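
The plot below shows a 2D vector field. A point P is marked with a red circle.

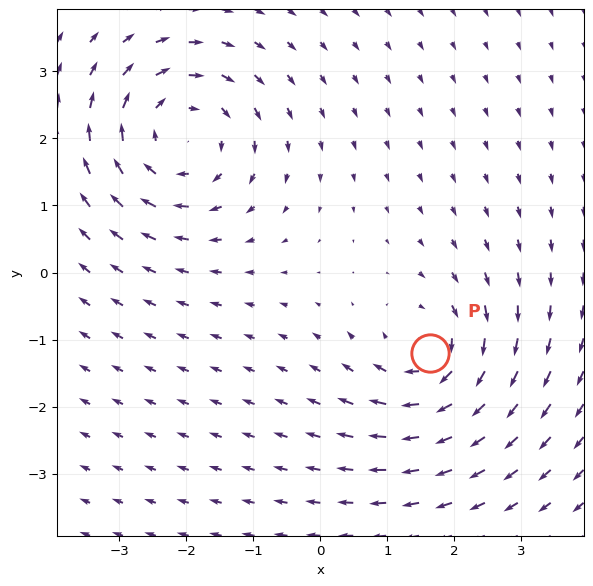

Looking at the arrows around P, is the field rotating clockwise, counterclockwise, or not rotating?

clockwise

Near P at (1.6, -1.2) the arrows circulate clockwise. The curl (z-component) there is about -5; negative curl means clockwise rotation.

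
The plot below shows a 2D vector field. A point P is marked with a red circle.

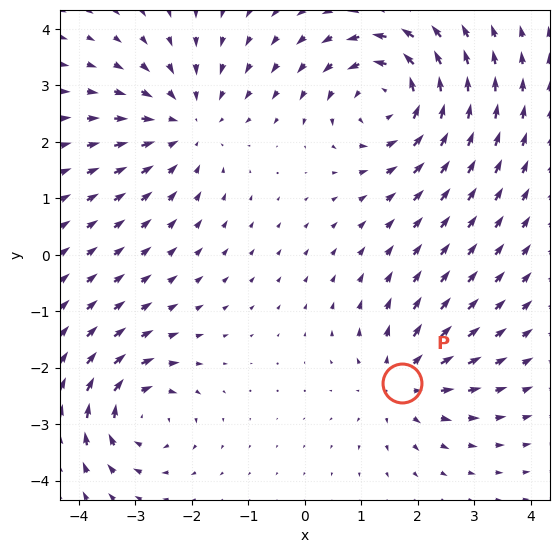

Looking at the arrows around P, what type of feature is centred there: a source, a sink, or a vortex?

At P (1.7, -2.3) the arrows spread outward. Divergence about +4, curl ≈0 — positive divergence with near-zero curl is a source.

source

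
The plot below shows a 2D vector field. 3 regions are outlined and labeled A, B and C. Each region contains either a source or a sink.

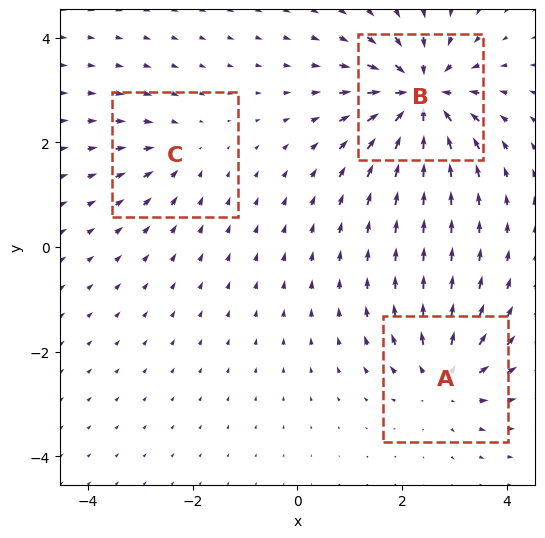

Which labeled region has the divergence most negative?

Divergence at each region's feature centre — A: about +4, B: about -6, C: about -2. Region B is most negative.

B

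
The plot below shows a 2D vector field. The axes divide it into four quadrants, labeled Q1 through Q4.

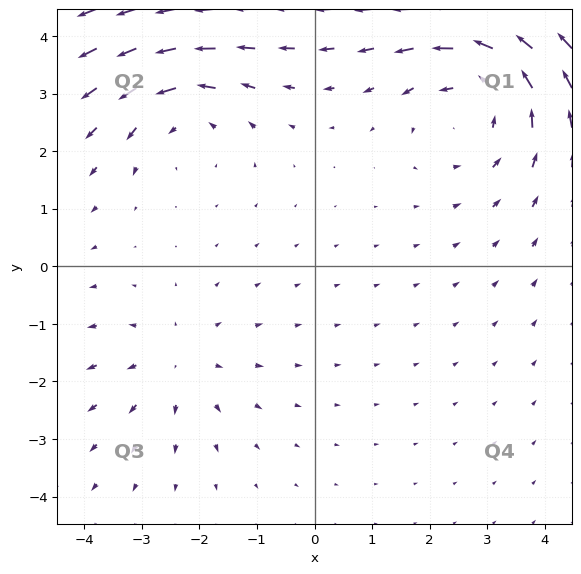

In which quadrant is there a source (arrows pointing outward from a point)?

Q3

The source sits at approximately (-2.4, -1.7), which lies in quadrant Q3. The divergence there is about +2, positive as expected for a source.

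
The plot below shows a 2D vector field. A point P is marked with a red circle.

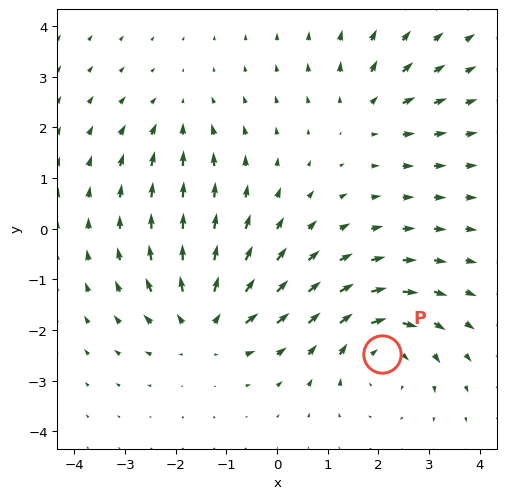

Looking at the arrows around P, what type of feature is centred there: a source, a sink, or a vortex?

At P (2.1, -2.5) the arrows circulate clockwise. Divergence ≈0, curl about -5 — near-zero divergence with nonzero curl is a vortex.

vortex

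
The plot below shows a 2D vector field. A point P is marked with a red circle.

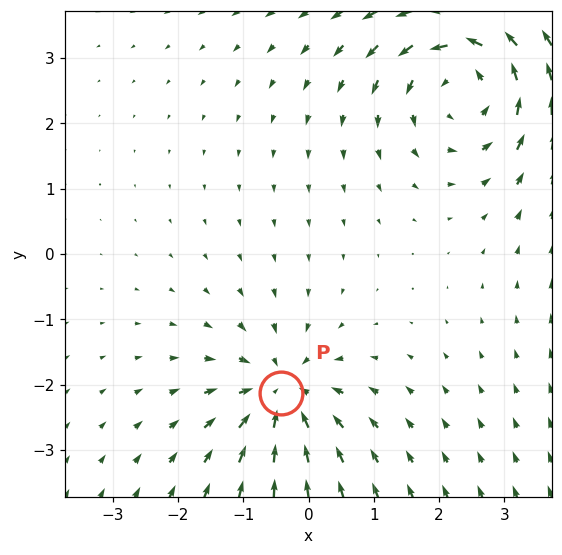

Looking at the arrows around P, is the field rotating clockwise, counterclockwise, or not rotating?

not rotating

Near P at (-0.4, -2.1) the arrows show no circulation. The curl there is ≈0.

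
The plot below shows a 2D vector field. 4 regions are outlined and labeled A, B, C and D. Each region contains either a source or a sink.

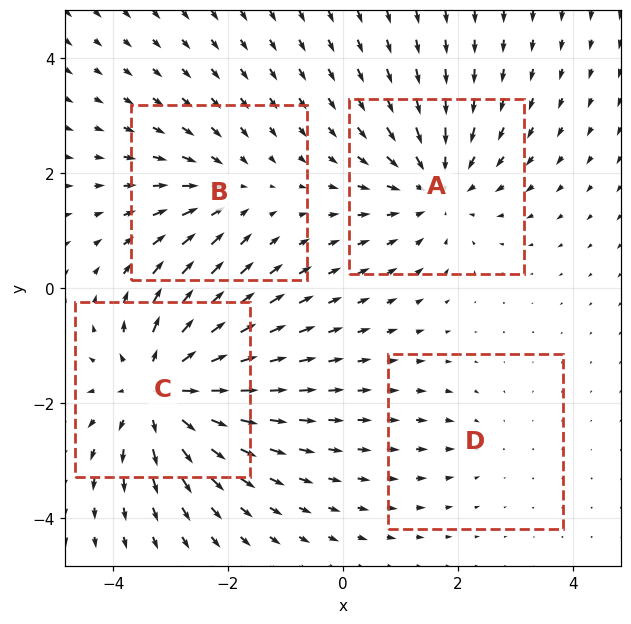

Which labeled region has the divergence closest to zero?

Divergence at each region's feature centre — A: about -4, B: about -3, C: about +6, D: about -2. Region D is closest to zero.

D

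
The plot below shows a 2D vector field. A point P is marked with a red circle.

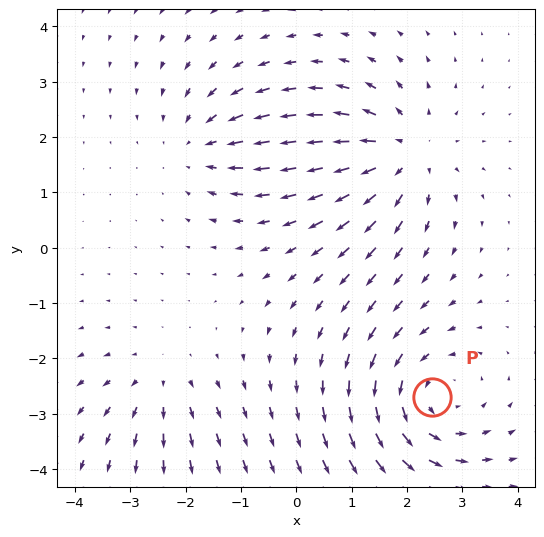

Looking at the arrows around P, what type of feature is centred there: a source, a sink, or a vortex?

vortex

At P (2.5, -2.7) the arrows circulate counterclockwise. Divergence ≈0, curl about +4 — near-zero divergence with nonzero curl is a vortex.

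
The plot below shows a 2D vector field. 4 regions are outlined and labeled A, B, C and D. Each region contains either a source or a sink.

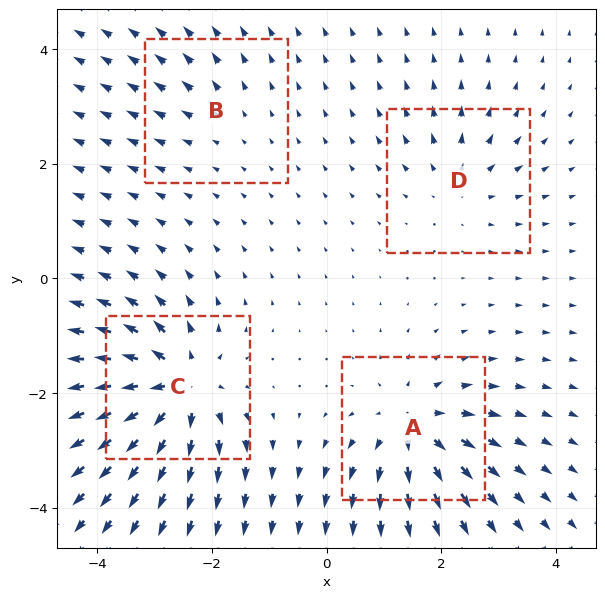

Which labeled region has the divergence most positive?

C

Divergence at each region's feature centre — A: about +7, B: about +2, C: about +9, D: about +4. Region C is most positive.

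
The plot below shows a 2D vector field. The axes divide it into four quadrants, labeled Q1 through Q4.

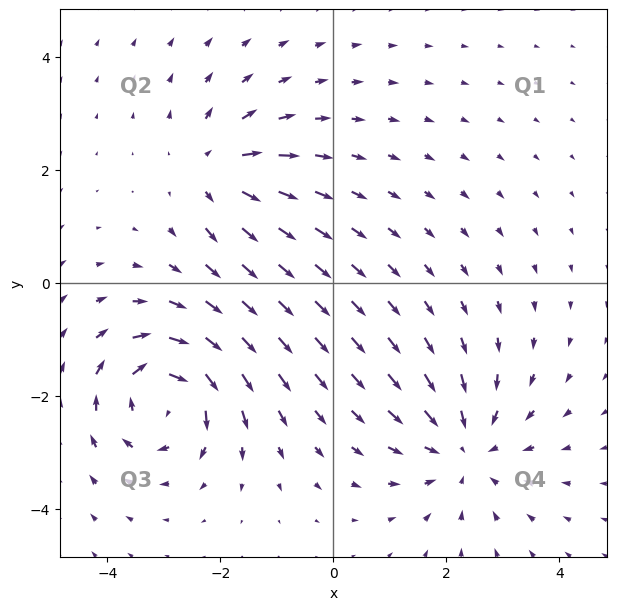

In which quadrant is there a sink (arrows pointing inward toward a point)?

Q4

The sink sits at approximately (2.3, -2.9), which lies in quadrant Q4. The divergence there is about -4, negative as expected for a sink.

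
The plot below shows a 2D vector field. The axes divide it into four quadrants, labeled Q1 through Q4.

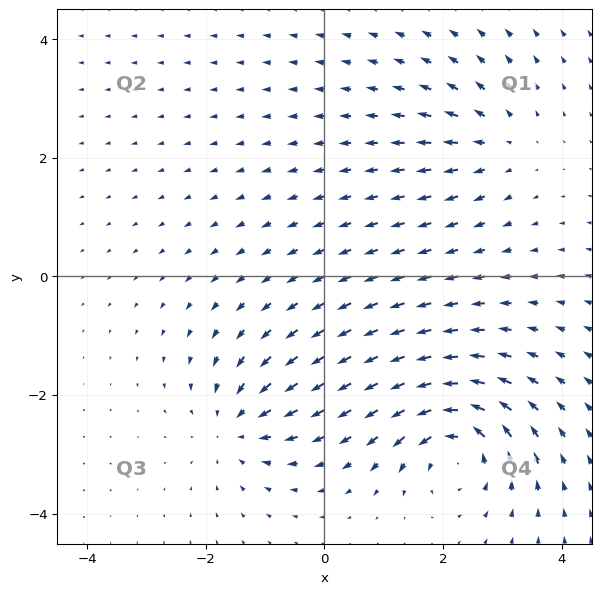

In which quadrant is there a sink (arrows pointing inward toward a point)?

The sink sits at approximately (-1.5, -2.5), which lies in quadrant Q3. The divergence there is about -4, negative as expected for a sink.

Q3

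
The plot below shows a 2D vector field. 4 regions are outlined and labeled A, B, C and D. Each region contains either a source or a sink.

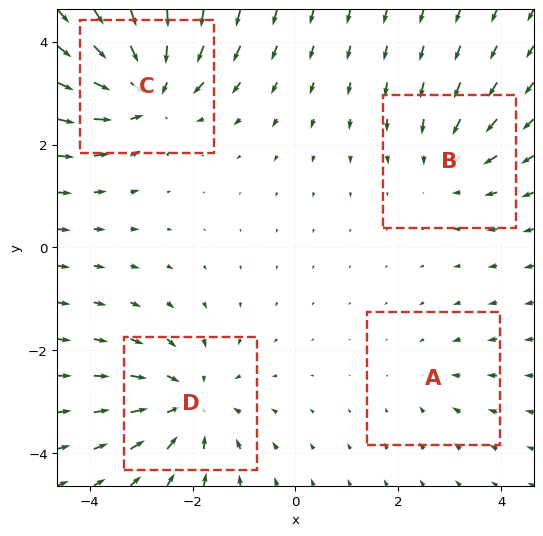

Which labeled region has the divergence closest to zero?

A

Divergence at each region's feature centre — A: about -2, B: about -3, C: about -6, D: about -5. Region A is closest to zero.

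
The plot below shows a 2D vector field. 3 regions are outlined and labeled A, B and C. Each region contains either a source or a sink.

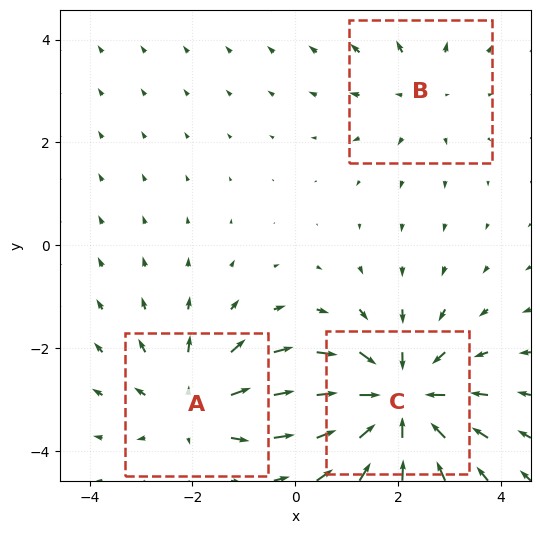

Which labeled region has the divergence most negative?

Divergence at each region's feature centre — A: about +3, B: about +2, C: about -4. Region C is most negative.

C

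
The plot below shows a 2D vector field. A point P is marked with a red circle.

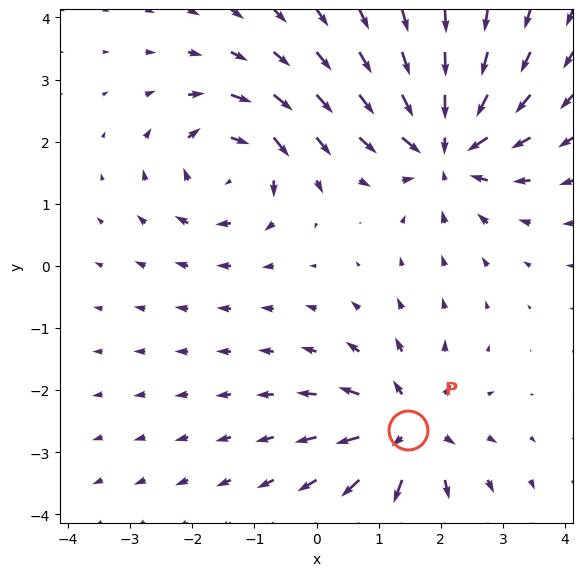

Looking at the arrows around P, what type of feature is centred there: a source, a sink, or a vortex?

At P (1.5, -2.6) the arrows spread outward. Divergence about +5, curl ≈0 — positive divergence with near-zero curl is a source.

source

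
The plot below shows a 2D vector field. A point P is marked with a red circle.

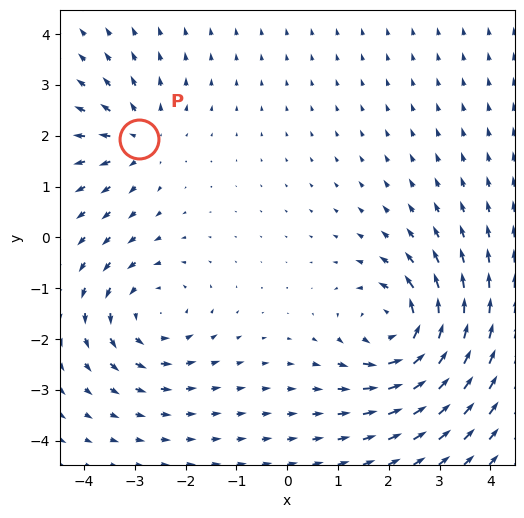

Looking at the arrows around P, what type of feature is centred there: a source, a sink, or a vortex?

At P (-2.9, 1.9) the arrows spread outward. Divergence about +3, curl ≈0 — positive divergence with near-zero curl is a source.

source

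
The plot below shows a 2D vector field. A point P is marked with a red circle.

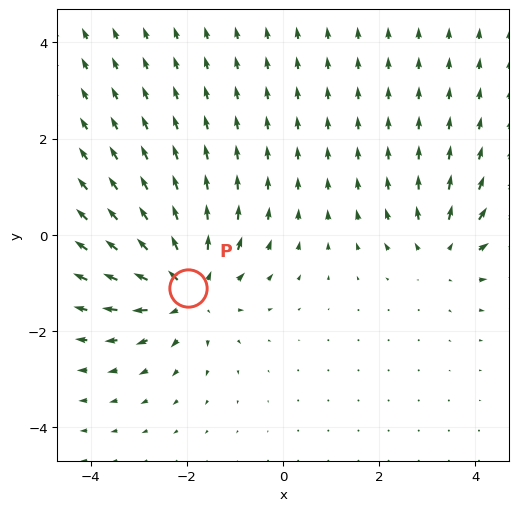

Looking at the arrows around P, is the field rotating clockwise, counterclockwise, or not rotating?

Near P at (-2.0, -1.1) the arrows show no circulation. The curl there is ≈0.

not rotating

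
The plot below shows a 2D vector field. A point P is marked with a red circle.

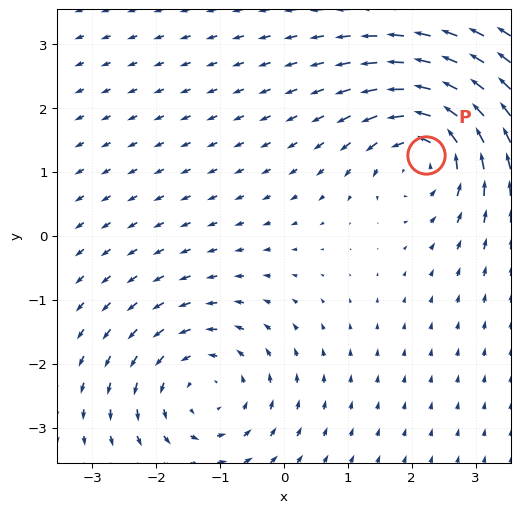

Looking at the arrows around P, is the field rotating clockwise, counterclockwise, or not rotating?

Near P at (2.2, 1.3) the arrows circulate counterclockwise. The curl (z-component) there is about +5; positive curl means counterclockwise rotation.

counterclockwise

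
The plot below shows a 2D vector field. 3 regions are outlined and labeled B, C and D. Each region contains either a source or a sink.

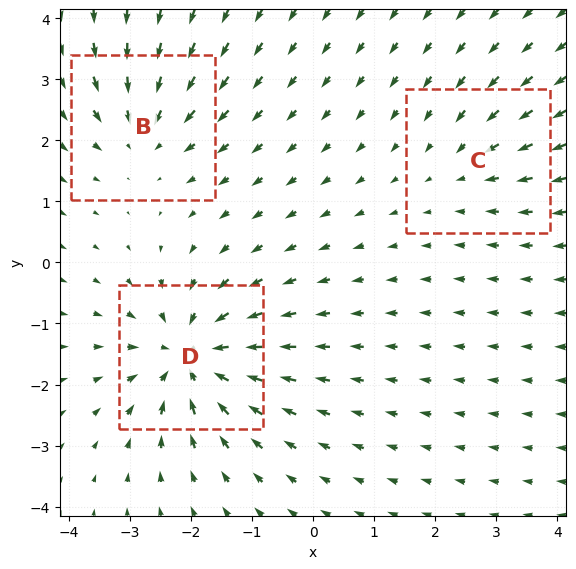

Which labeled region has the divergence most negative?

D

Divergence at each region's feature centre — B: about -3, C: about -2, D: about -6. Region D is most negative.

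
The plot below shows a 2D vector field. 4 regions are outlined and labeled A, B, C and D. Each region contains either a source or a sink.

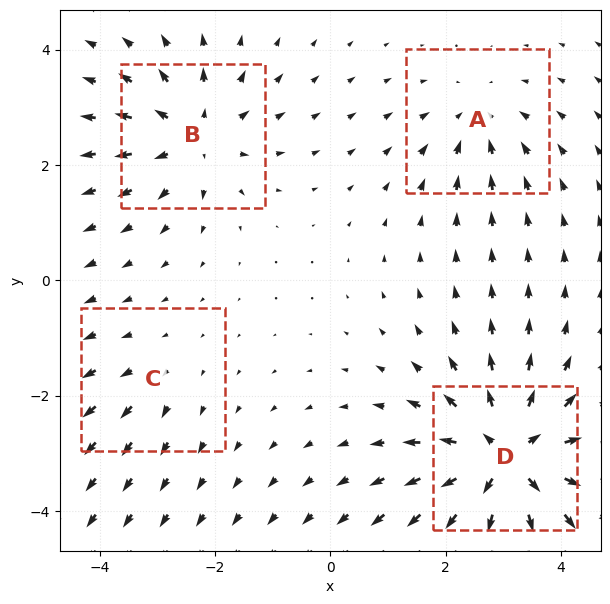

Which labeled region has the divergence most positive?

D

Divergence at each region's feature centre — A: about -4, B: about +5, C: about +2, D: about +8. Region D is most positive.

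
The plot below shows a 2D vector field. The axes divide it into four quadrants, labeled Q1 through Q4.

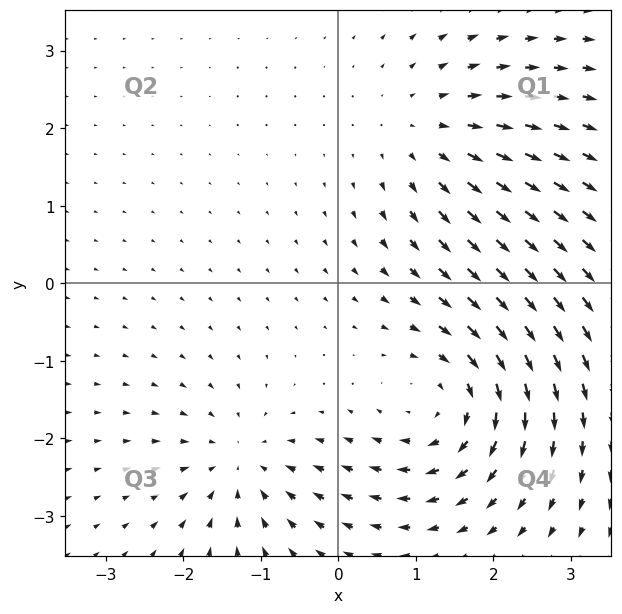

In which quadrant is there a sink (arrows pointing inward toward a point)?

The sink sits at approximately (-1.3, -2.3), which lies in quadrant Q3. The divergence there is about -4, negative as expected for a sink.

Q3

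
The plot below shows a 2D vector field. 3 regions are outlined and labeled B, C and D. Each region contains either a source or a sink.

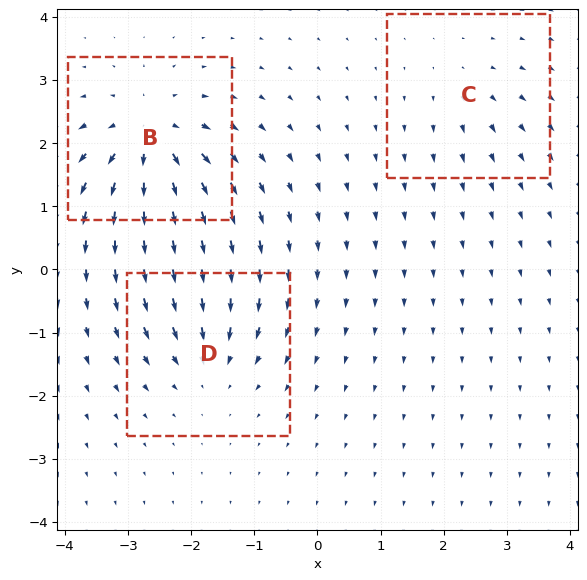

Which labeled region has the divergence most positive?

B

Divergence at each region's feature centre — B: about +6, C: about +2, D: about -4. Region B is most positive.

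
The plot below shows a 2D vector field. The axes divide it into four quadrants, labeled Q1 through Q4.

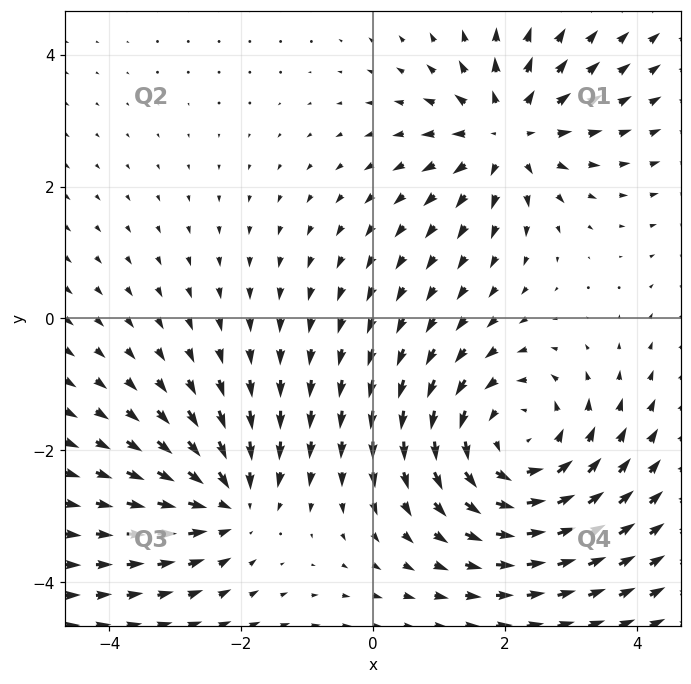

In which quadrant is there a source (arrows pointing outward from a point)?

Q1

The source sits at approximately (2.0, 2.8), which lies in quadrant Q1. The divergence there is about +4, positive as expected for a source.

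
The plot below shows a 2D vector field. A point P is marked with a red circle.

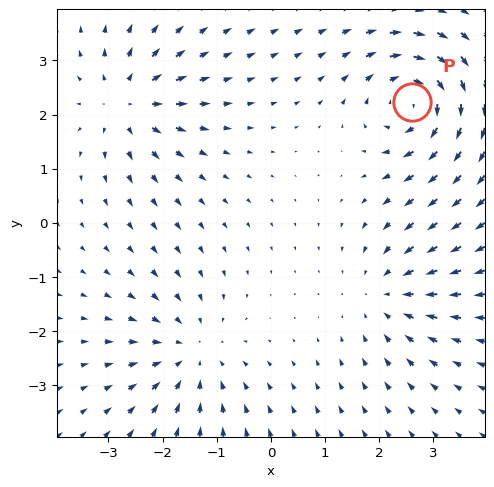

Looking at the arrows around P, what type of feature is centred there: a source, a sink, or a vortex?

At P (2.6, 2.2) the arrows circulate clockwise. Divergence ≈0, curl about -6 — near-zero divergence with nonzero curl is a vortex.

vortex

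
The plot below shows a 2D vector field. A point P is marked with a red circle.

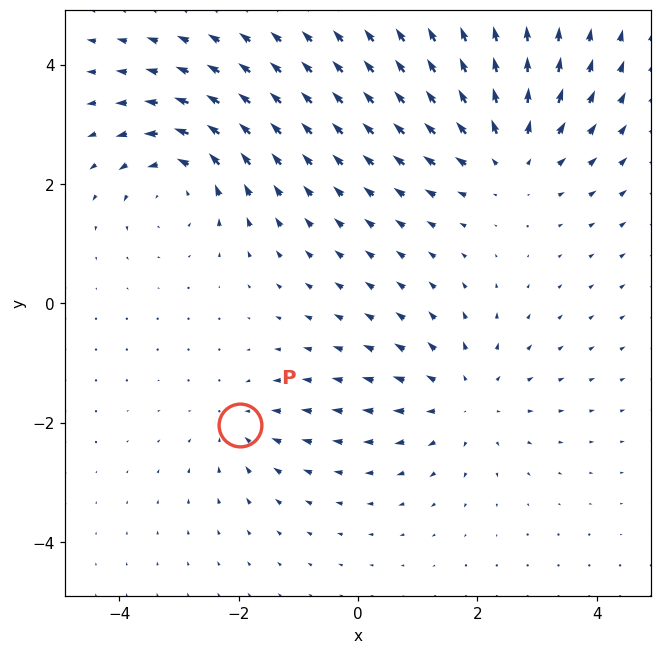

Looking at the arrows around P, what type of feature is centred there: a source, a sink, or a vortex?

At P (-2.0, -2.0) the arrows converge inward. Divergence about -3, curl ≈0 — negative divergence with near-zero curl is a sink.

sink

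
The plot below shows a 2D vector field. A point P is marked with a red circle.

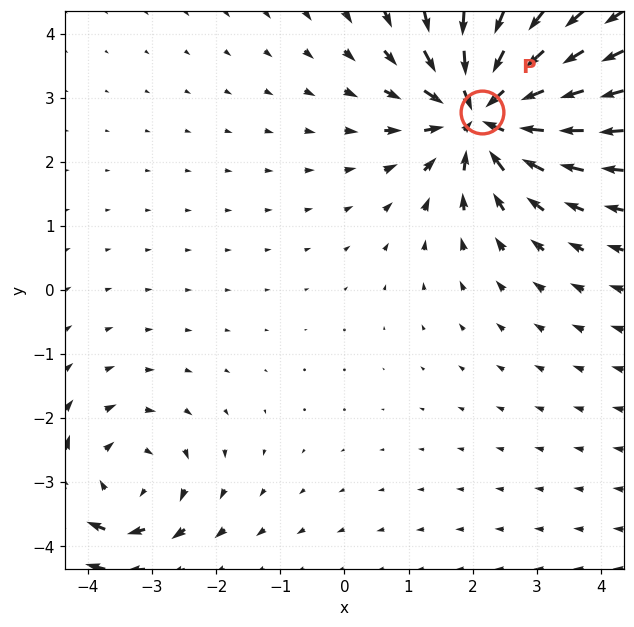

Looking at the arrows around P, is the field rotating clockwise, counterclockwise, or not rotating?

Near P at (2.2, 2.8) the arrows show no circulation. The curl there is ≈0.

not rotating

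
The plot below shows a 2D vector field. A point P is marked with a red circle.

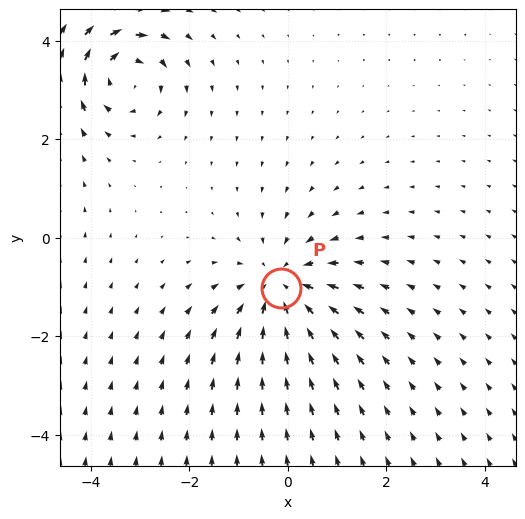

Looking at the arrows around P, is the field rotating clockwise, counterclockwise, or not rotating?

not rotating

Near P at (-0.1, -1.0) the arrows show no circulation. The curl there is ≈0.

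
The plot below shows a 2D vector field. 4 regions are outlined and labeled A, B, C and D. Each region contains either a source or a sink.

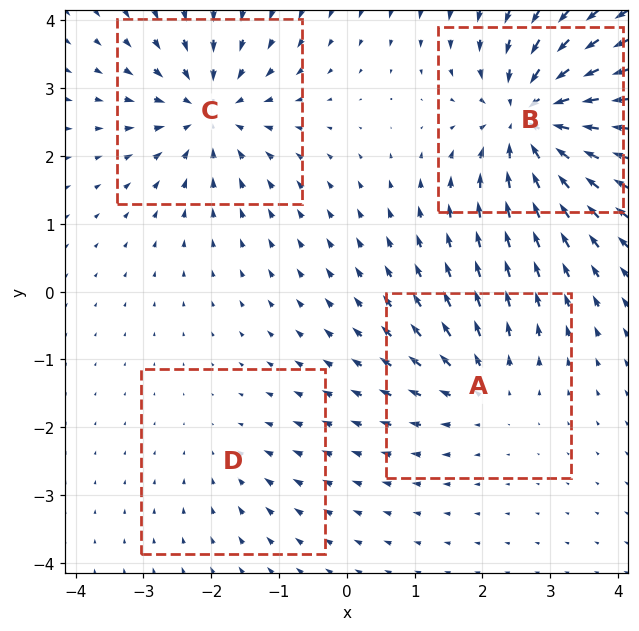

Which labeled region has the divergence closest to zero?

Divergence at each region's feature centre — A: about +4, B: about -8, C: about -6, D: about -2. Region D is closest to zero.

D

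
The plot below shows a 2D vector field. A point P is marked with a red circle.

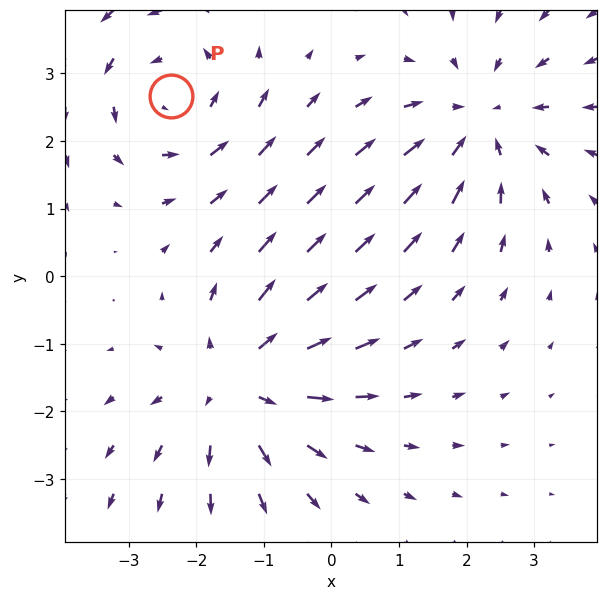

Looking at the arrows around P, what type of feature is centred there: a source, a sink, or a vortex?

At P (-2.4, 2.7) the arrows circulate counterclockwise. Divergence ≈0, curl about +3 — near-zero divergence with nonzero curl is a vortex.

vortex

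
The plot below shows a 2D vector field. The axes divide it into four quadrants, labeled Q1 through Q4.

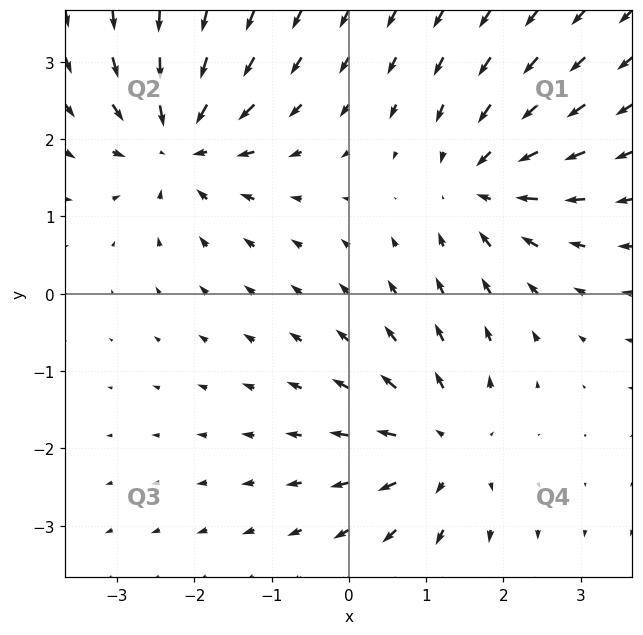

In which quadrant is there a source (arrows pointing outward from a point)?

The source sits at approximately (1.2, -2.0), which lies in quadrant Q4. The divergence there is about +3, positive as expected for a source.

Q4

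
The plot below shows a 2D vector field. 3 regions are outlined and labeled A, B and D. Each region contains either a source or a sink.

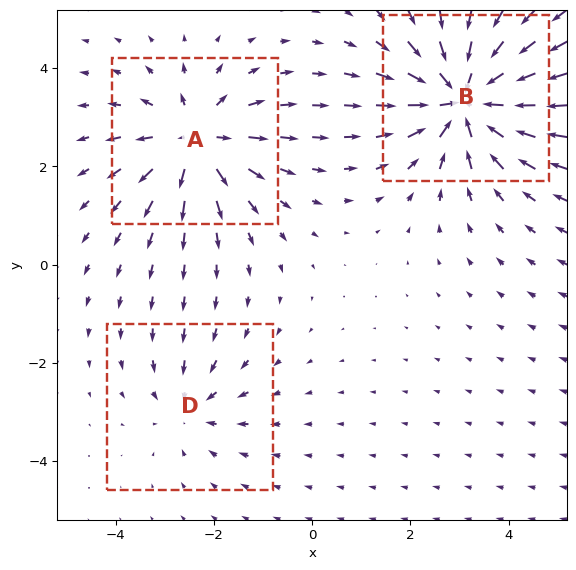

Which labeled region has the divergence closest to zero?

Divergence at each region's feature centre — A: about +4, B: about -5, D: about -2. Region D is closest to zero.

D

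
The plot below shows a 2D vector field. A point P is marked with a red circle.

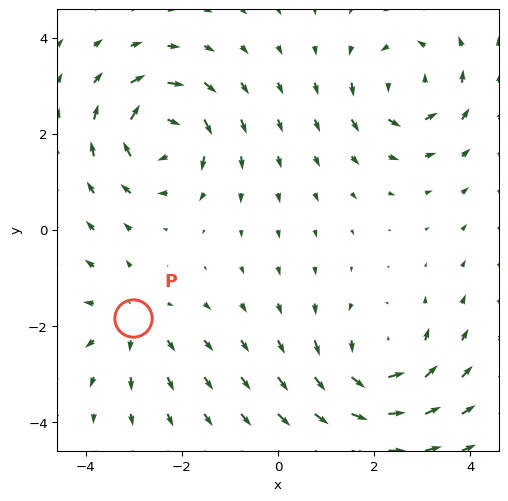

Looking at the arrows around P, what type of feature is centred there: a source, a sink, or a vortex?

At P (-3.0, -1.8) the arrows spread outward. Divergence about +3, curl ≈0 — positive divergence with near-zero curl is a source.

source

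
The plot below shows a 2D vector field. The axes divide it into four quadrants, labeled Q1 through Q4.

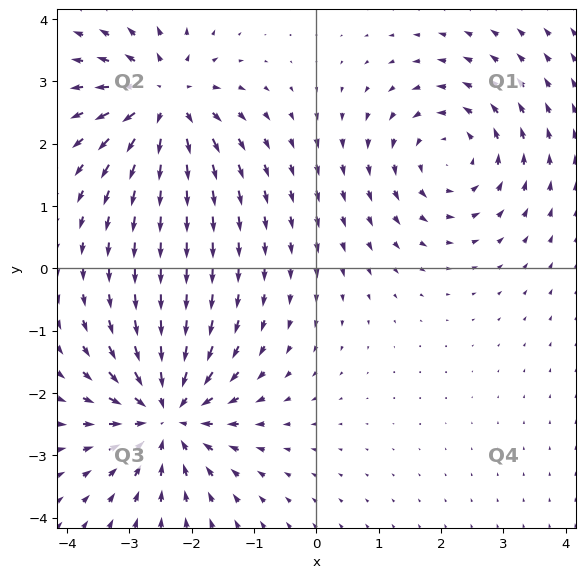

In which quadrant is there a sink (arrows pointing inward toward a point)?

Q3

The sink sits at approximately (-2.4, -2.4), which lies in quadrant Q3. The divergence there is about -5, negative as expected for a sink.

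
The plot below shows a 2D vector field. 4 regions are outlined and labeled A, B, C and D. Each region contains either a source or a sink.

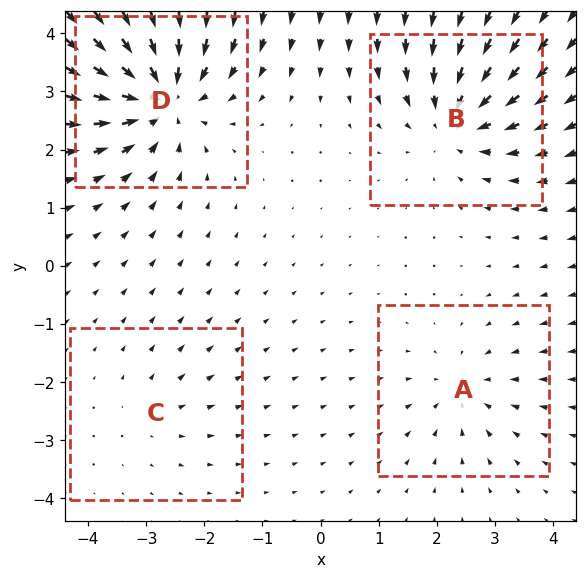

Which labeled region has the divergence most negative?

D

Divergence at each region's feature centre — A: about -4, B: about -5, C: about +2, D: about -8. Region D is most negative.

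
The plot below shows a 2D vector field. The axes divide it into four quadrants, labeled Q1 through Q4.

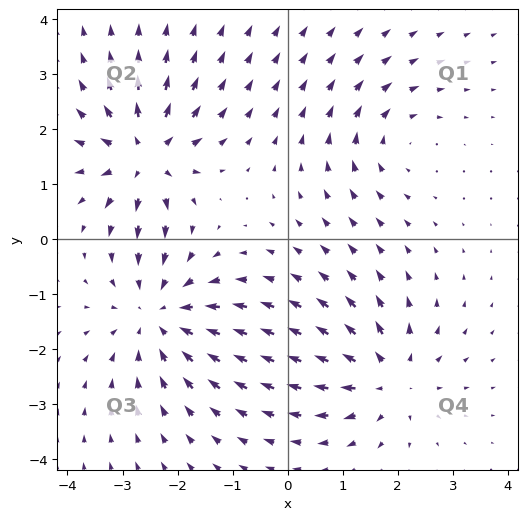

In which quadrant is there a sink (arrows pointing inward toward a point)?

The sink sits at approximately (-2.3, -1.4), which lies in quadrant Q3. The divergence there is about -4, negative as expected for a sink.

Q3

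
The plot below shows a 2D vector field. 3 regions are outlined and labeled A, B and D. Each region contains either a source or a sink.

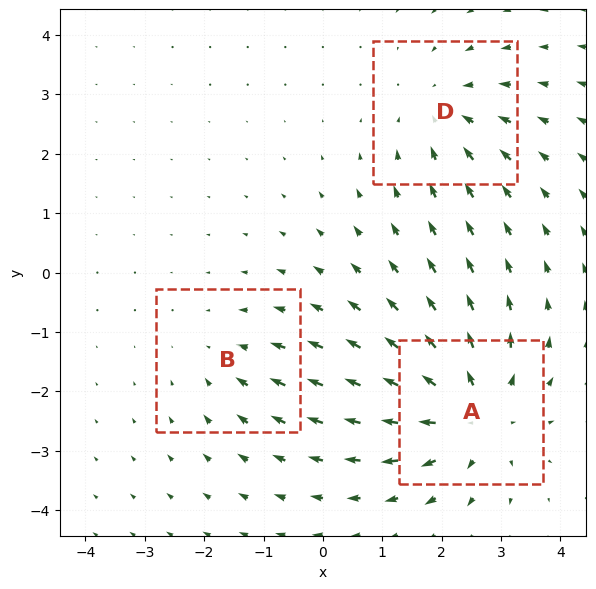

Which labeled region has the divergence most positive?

A

Divergence at each region's feature centre — A: about +4, B: about -2, D: about -3. Region A is most positive.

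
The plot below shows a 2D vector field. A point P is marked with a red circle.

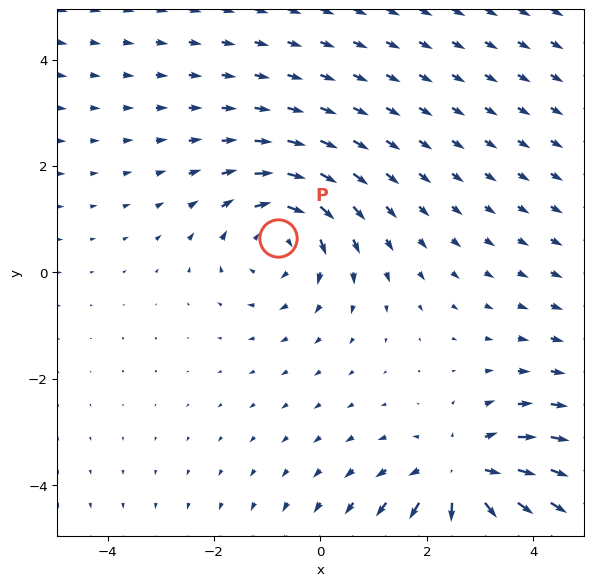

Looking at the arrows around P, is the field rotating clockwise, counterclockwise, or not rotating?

Near P at (-0.8, 0.6) the arrows circulate clockwise. The curl (z-component) there is about -3; negative curl means clockwise rotation.

clockwise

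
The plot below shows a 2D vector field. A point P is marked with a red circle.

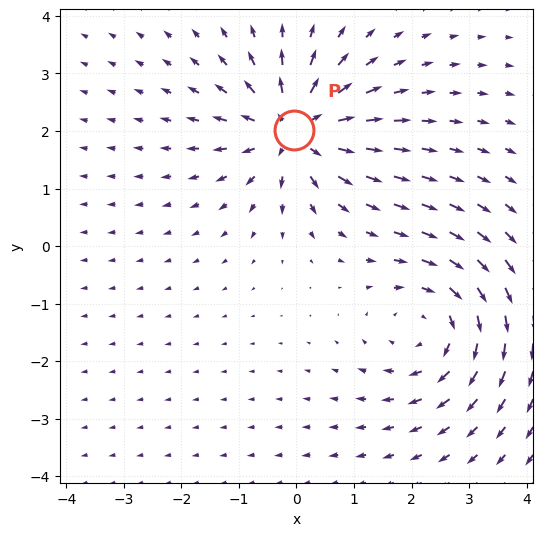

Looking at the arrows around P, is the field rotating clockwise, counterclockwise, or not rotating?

Near P at (-0.0, 2.0) the arrows show no circulation. The curl there is ≈0.

not rotating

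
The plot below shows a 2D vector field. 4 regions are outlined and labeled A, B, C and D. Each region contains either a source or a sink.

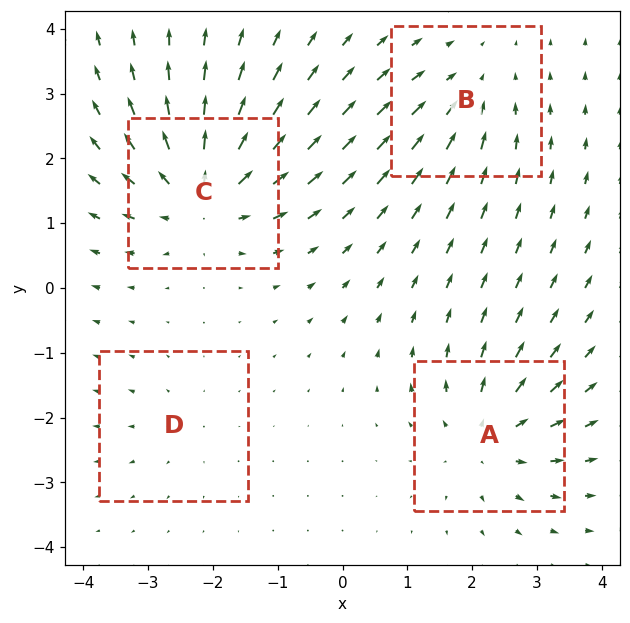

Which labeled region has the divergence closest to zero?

D

Divergence at each region's feature centre — A: about +5, B: about -4, C: about +7, D: about +2. Region D is closest to zero.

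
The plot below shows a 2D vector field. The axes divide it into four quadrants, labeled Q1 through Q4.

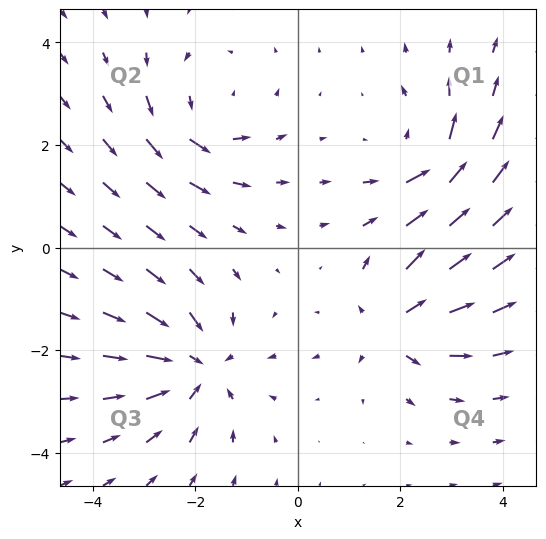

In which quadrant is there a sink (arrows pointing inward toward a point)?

Q3

The sink sits at approximately (-2.0, -2.3), which lies in quadrant Q3. The divergence there is about -4, negative as expected for a sink.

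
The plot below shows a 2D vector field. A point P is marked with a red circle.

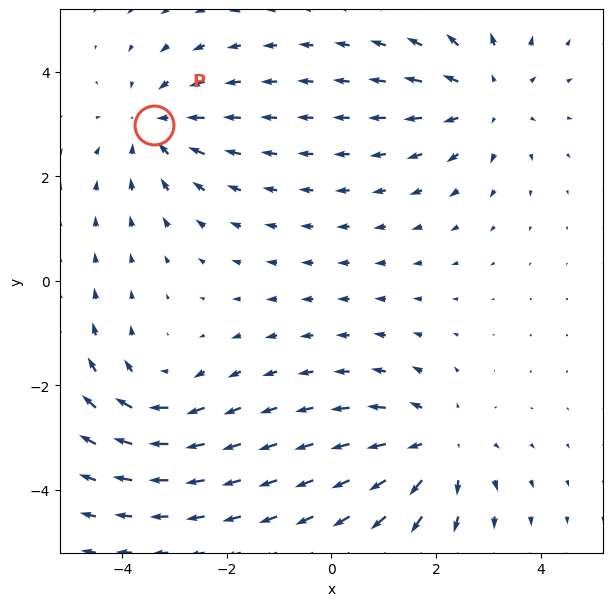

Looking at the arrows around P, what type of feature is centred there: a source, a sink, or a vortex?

sink

At P (-3.4, 3.0) the arrows converge inward. Divergence about -4, curl ≈0 — negative divergence with near-zero curl is a sink.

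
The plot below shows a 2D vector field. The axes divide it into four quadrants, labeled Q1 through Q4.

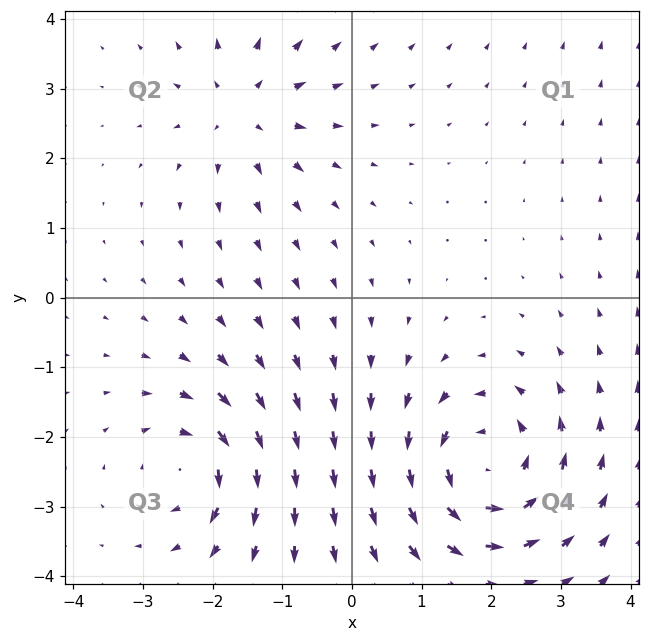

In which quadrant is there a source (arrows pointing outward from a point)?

Q2

The source sits at approximately (-1.6, 2.7), which lies in quadrant Q2. The divergence there is about +3, positive as expected for a source.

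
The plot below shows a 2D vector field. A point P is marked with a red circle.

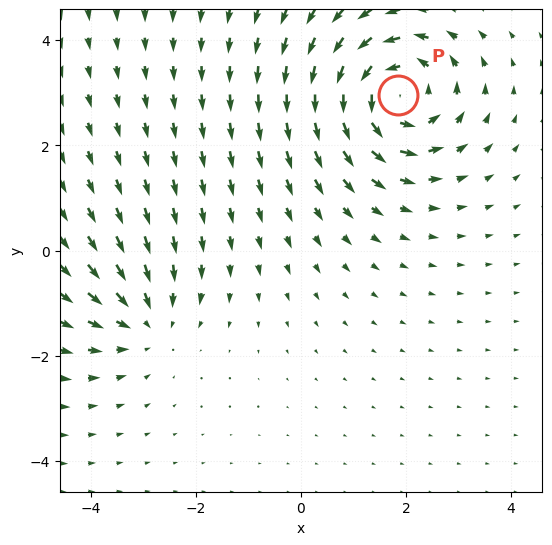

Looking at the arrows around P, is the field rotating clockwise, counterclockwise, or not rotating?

counterclockwise

Near P at (1.8, 3.0) the arrows circulate counterclockwise. The curl (z-component) there is about +5; positive curl means counterclockwise rotation.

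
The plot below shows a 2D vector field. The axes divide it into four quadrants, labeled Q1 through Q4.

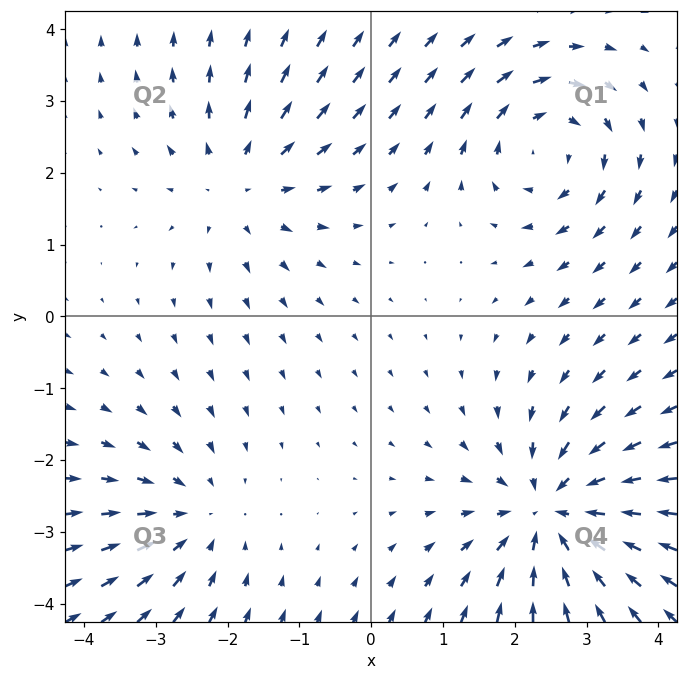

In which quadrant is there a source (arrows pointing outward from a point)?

The source sits at approximately (-1.8, 1.9), which lies in quadrant Q2. The divergence there is about +3, positive as expected for a source.

Q2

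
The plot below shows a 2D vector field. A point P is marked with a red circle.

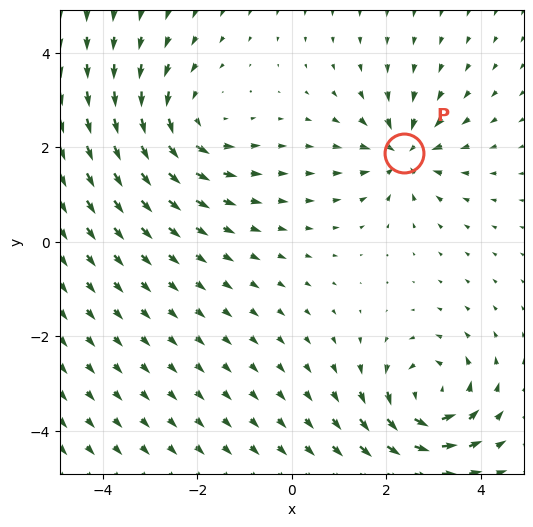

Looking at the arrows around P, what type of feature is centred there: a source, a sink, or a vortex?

At P (2.4, 1.9) the arrows converge inward. Divergence about -4, curl ≈0 — negative divergence with near-zero curl is a sink.

sink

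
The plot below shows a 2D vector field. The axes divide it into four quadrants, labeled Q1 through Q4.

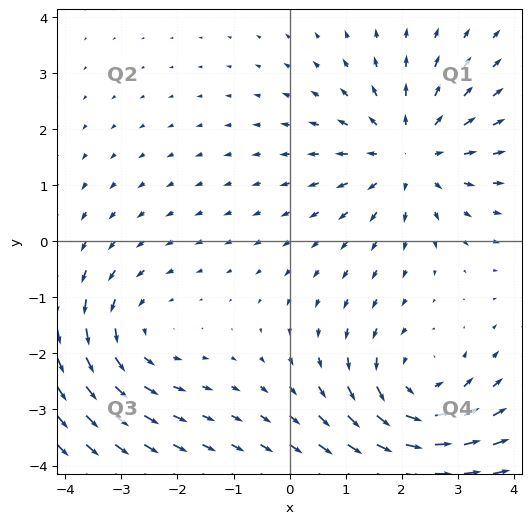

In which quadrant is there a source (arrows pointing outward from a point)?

Q1

The source sits at approximately (2.1, 1.5), which lies in quadrant Q1. The divergence there is about +4, positive as expected for a source.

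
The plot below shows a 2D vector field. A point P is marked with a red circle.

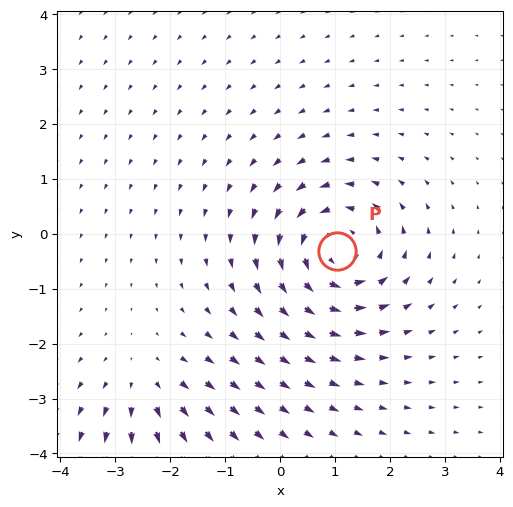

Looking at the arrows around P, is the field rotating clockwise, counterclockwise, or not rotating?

counterclockwise

Near P at (1.0, -0.3) the arrows circulate counterclockwise. The curl (z-component) there is about +5; positive curl means counterclockwise rotation.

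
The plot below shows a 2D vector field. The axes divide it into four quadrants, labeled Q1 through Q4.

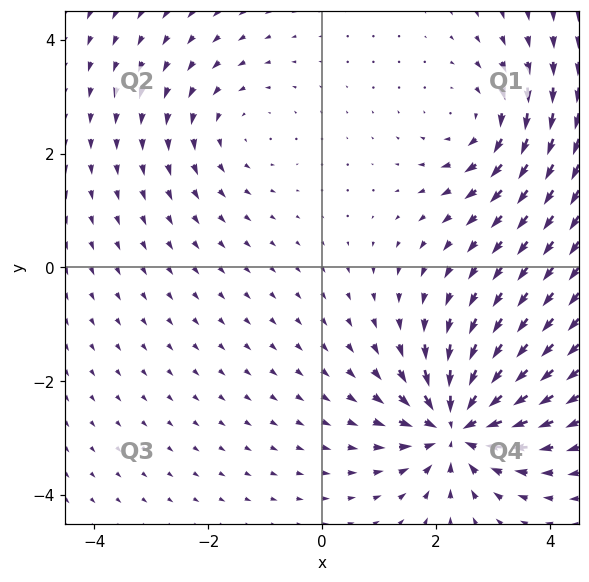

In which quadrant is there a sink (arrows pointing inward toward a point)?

The sink sits at approximately (2.4, -2.8), which lies in quadrant Q4. The divergence there is about -6, negative as expected for a sink.

Q4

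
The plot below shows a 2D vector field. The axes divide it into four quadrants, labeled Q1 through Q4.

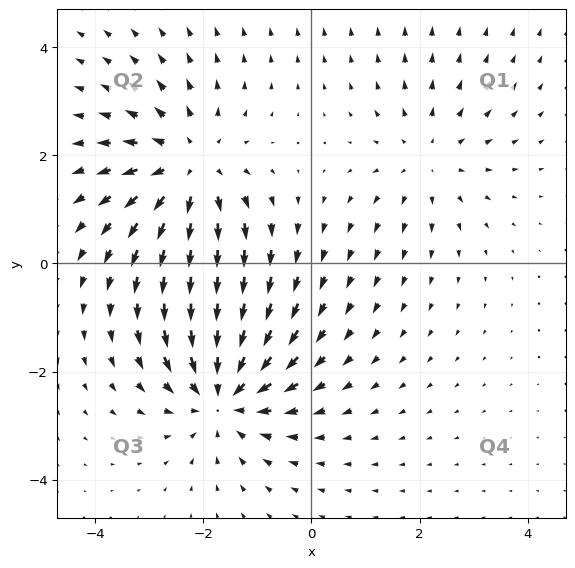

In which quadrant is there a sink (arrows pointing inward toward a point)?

The sink sits at approximately (-1.6, -2.4), which lies in quadrant Q3. The divergence there is about -4, negative as expected for a sink.

Q3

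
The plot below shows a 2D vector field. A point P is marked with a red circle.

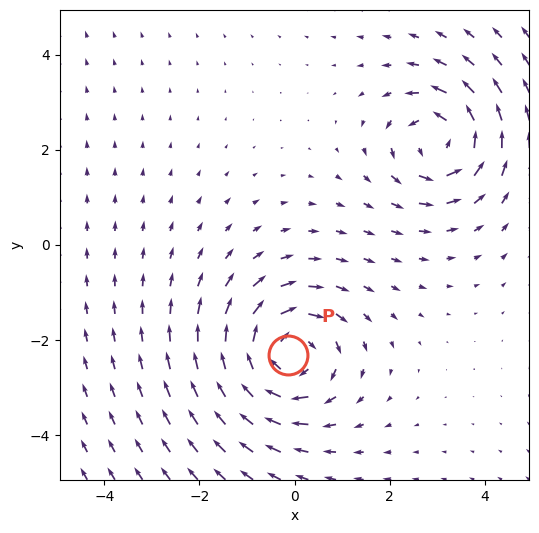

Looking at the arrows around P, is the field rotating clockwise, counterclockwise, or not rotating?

clockwise

Near P at (-0.1, -2.3) the arrows circulate clockwise. The curl (z-component) there is about -4; negative curl means clockwise rotation.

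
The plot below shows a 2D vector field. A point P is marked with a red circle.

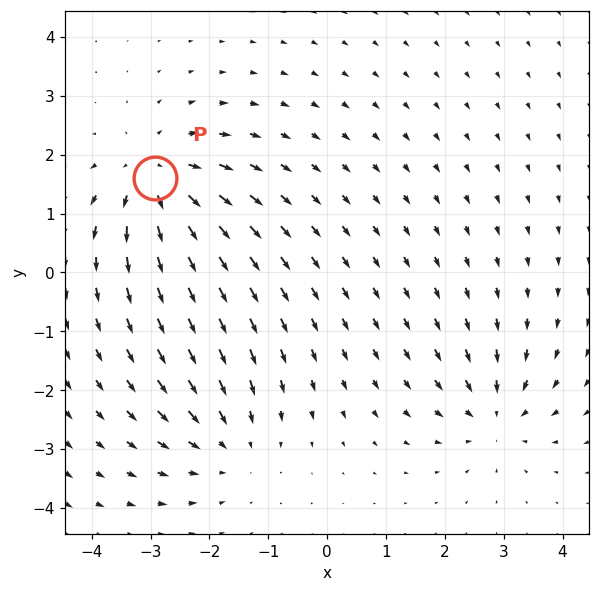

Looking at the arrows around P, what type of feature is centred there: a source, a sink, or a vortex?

source

At P (-2.9, 1.6) the arrows spread outward. Divergence about +5, curl ≈0 — positive divergence with near-zero curl is a source.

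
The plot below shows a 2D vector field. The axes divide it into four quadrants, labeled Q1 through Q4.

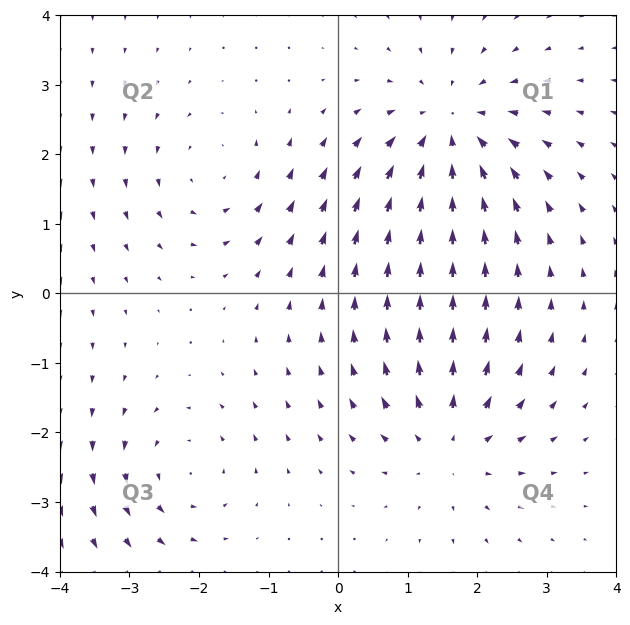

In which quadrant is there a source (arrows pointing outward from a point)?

Q4

The source sits at approximately (1.6, -2.2), which lies in quadrant Q4. The divergence there is about +4, positive as expected for a source.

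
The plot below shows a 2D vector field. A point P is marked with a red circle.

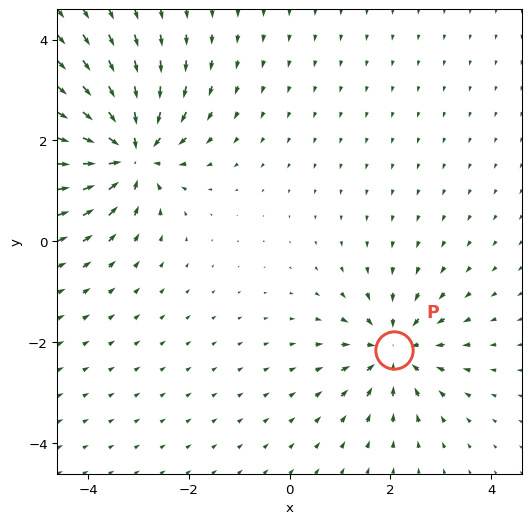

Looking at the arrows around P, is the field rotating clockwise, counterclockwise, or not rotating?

not rotating

Near P at (2.1, -2.2) the arrows show no circulation. The curl there is ≈0.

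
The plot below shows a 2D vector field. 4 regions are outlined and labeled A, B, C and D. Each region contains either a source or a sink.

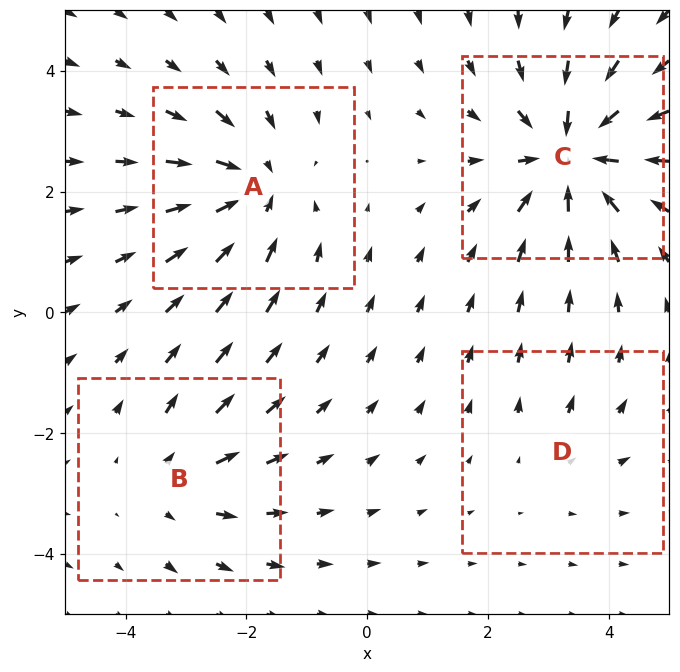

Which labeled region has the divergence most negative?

C

Divergence at each region's feature centre — A: about -5, B: about +3, C: about -6, D: about +2. Region C is most negative.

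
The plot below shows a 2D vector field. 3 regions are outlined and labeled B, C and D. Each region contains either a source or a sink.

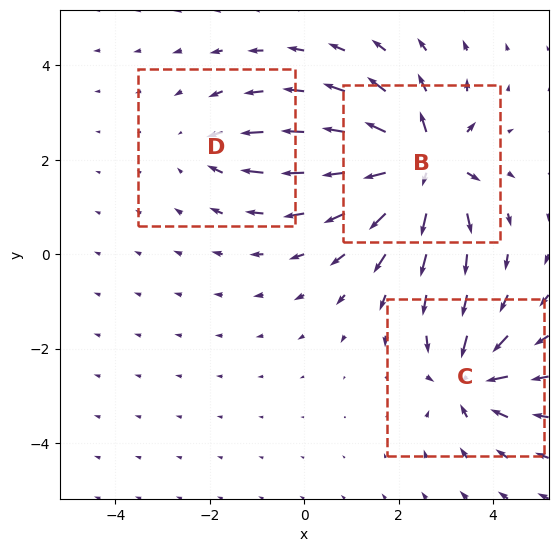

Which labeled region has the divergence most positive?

B

Divergence at each region's feature centre — B: about +7, C: about -4, D: about -2. Region B is most positive.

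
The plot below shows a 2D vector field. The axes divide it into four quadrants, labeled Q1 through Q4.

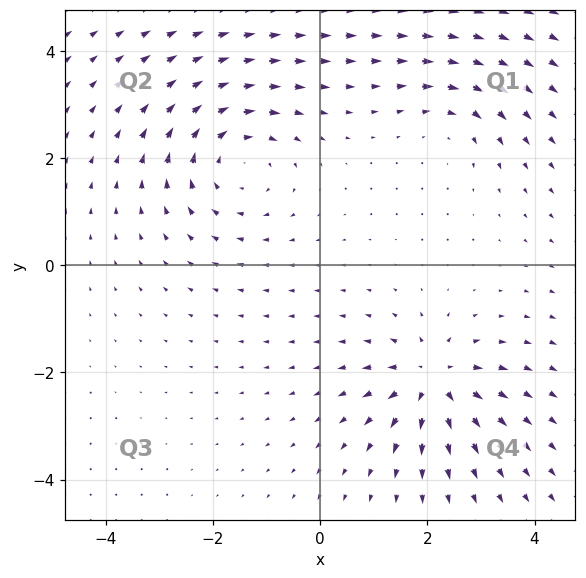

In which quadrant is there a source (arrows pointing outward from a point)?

The source sits at approximately (2.1, -2.1), which lies in quadrant Q4. The divergence there is about +5, positive as expected for a source.

Q4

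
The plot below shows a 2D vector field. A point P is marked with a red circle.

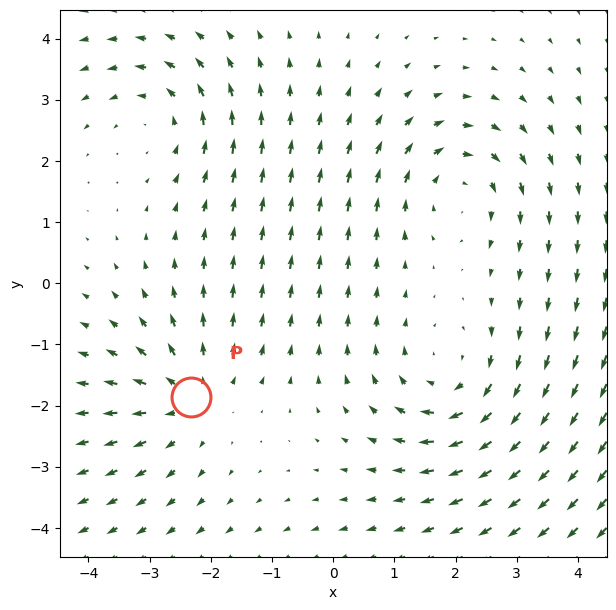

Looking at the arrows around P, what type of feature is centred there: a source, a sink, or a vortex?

At P (-2.3, -1.9) the arrows spread outward. Divergence about +3, curl ≈0 — positive divergence with near-zero curl is a source.

source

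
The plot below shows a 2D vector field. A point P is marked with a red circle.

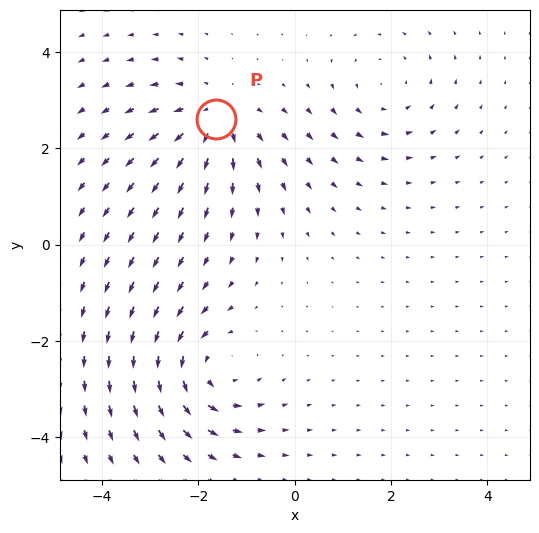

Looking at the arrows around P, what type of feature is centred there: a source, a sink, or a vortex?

At P (-1.6, 2.6) the arrows spread outward. Divergence about +4, curl ≈0 — positive divergence with near-zero curl is a source.

source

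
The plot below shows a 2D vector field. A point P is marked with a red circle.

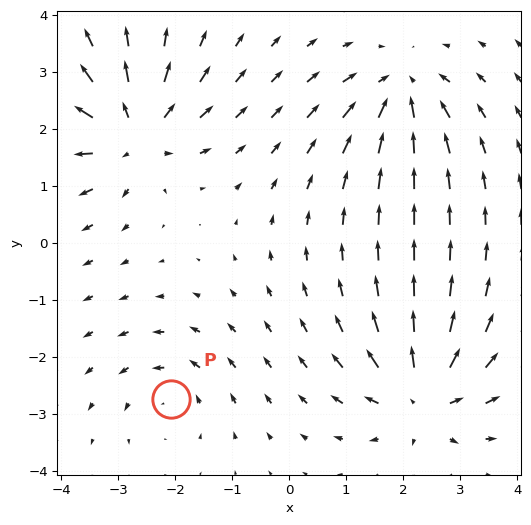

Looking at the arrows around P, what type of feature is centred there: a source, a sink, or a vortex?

At P (-2.1, -2.7) the arrows circulate counterclockwise. Divergence ≈0, curl about +3 — near-zero divergence with nonzero curl is a vortex.

vortex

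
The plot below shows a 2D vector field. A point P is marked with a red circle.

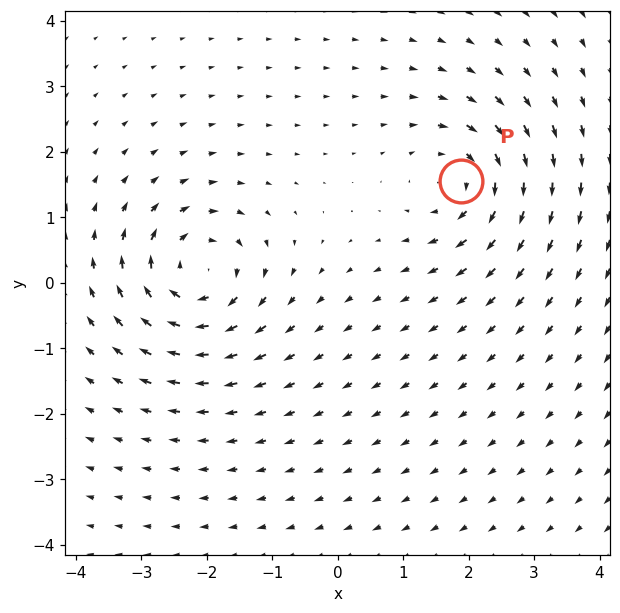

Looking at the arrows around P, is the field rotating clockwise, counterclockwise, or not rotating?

clockwise

Near P at (1.9, 1.6) the arrows circulate clockwise. The curl (z-component) there is about -5; negative curl means clockwise rotation.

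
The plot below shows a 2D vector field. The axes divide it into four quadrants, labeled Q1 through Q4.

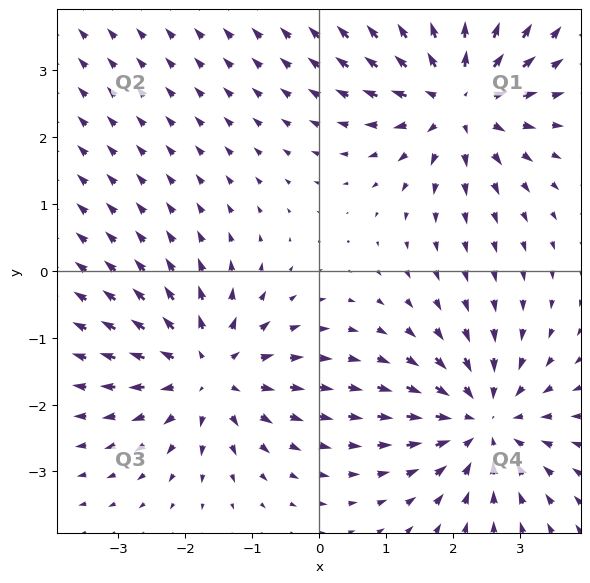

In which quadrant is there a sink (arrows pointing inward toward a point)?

The sink sits at approximately (2.5, -2.3), which lies in quadrant Q4. The divergence there is about -4, negative as expected for a sink.

Q4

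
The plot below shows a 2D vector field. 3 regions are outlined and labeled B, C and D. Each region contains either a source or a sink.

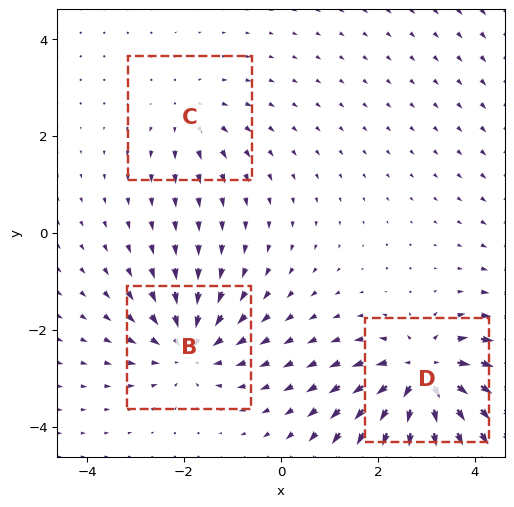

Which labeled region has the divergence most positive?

D

Divergence at each region's feature centre — B: about -3, C: about +2, D: about +5. Region D is most positive.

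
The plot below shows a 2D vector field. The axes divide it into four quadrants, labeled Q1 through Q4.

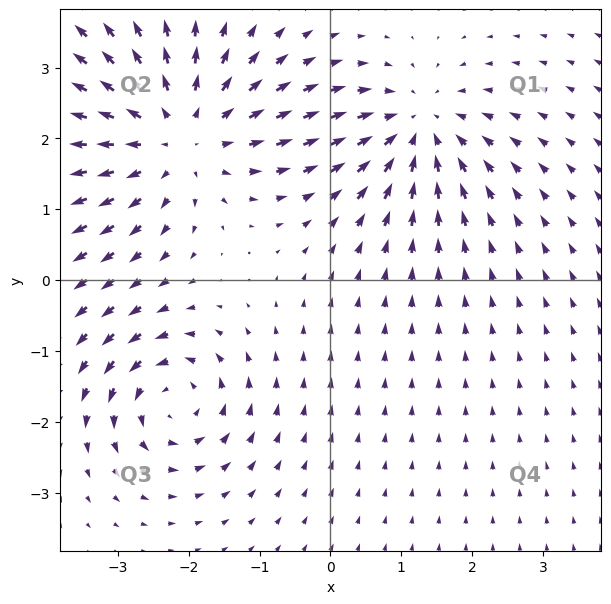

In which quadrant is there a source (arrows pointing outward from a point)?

Q2

The source sits at approximately (-2.1, 2.0), which lies in quadrant Q2. The divergence there is about +4, positive as expected for a source.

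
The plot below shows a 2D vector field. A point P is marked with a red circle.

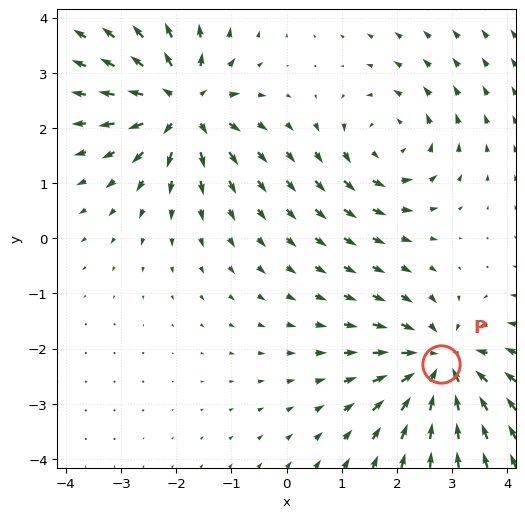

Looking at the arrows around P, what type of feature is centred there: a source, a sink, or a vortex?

At P (2.8, -2.3) the arrows converge inward. Divergence about -4, curl ≈0 — negative divergence with near-zero curl is a sink.

sink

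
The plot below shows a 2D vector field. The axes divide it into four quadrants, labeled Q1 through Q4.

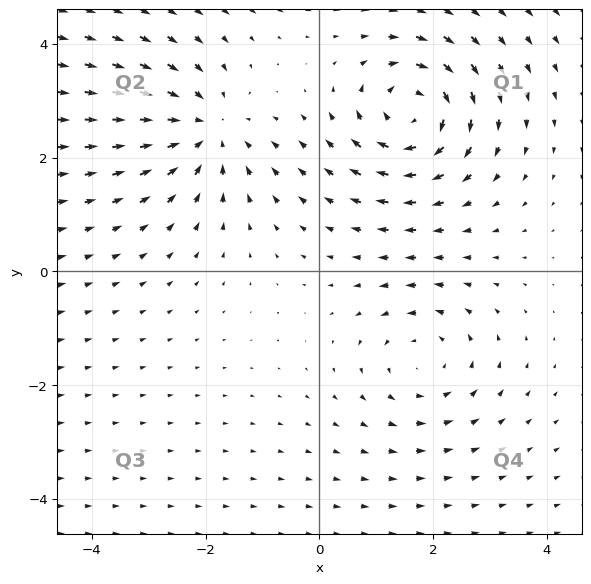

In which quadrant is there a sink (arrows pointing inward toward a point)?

Q2

The sink sits at approximately (-2.0, 2.5), which lies in quadrant Q2. The divergence there is about -3, negative as expected for a sink.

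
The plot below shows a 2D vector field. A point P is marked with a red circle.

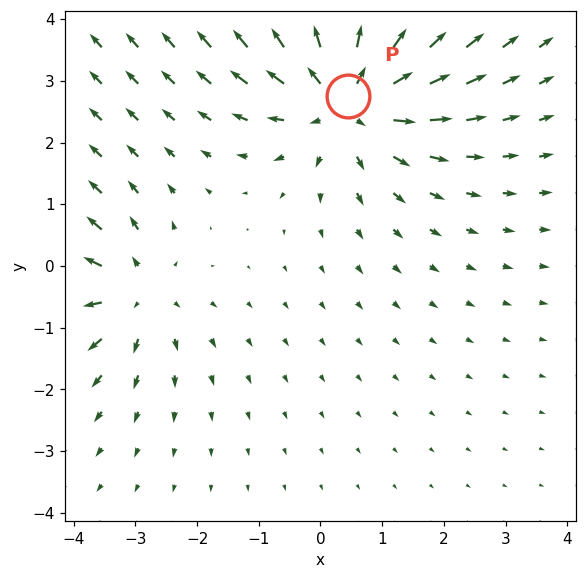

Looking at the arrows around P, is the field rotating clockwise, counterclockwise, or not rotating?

not rotating

Near P at (0.4, 2.8) the arrows show no circulation. The curl there is ≈0.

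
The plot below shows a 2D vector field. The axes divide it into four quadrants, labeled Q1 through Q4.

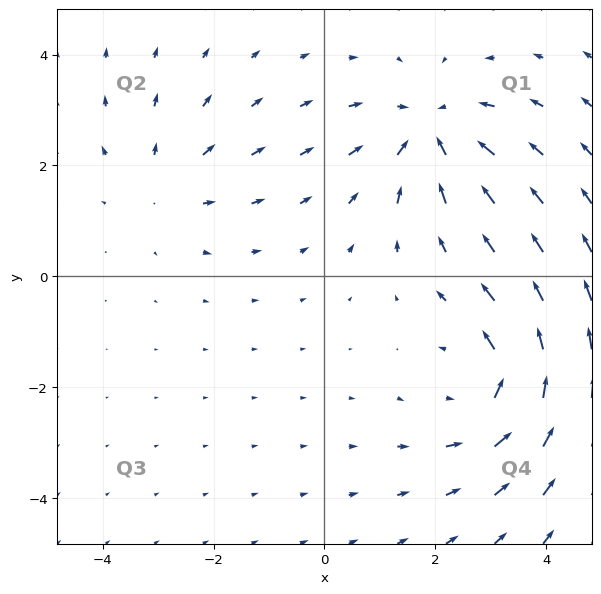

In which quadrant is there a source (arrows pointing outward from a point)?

Q2

The source sits at approximately (-2.9, 1.6), which lies in quadrant Q2. The divergence there is about +2, positive as expected for a source.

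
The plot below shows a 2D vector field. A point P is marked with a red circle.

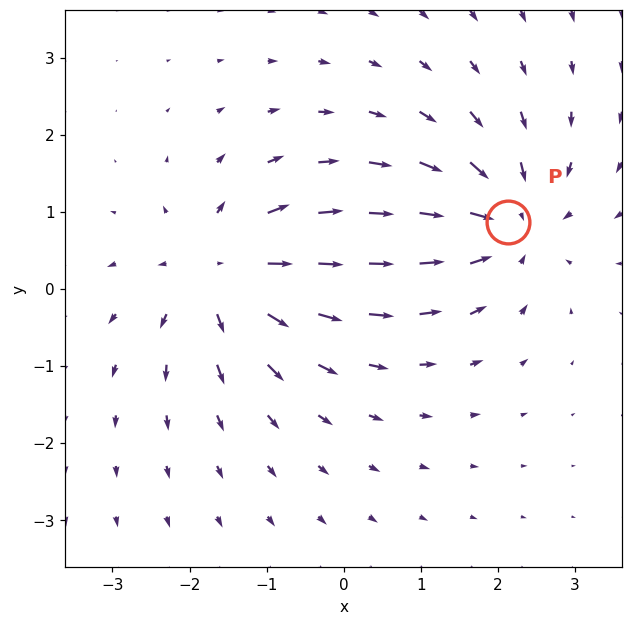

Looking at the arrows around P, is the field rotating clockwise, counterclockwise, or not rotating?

Near P at (2.1, 0.9) the arrows show no circulation. The curl there is ≈0.

not rotating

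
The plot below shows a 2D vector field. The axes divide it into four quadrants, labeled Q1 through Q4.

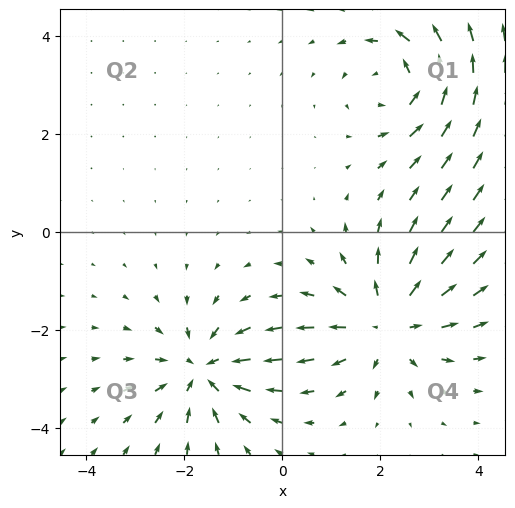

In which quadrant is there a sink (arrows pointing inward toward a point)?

The sink sits at approximately (-1.6, -2.8), which lies in quadrant Q3. The divergence there is about -5, negative as expected for a sink.

Q3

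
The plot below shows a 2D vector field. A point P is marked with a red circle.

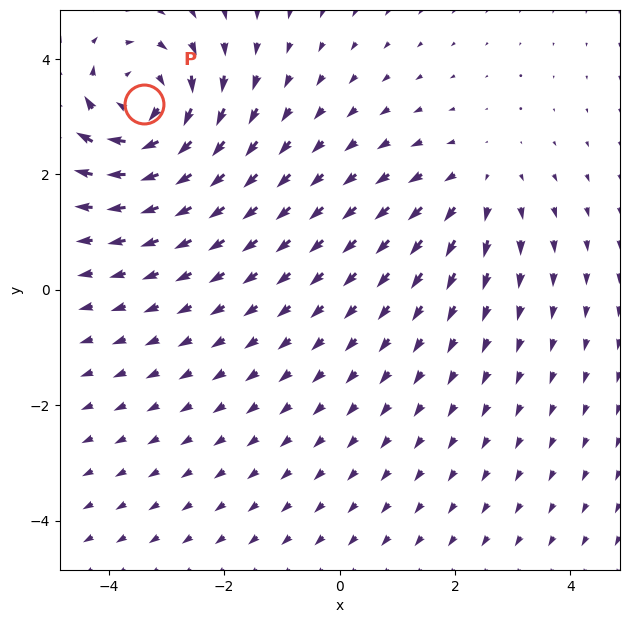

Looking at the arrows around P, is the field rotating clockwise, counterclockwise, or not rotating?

Near P at (-3.4, 3.2) the arrows circulate clockwise. The curl (z-component) there is about -5; negative curl means clockwise rotation.

clockwise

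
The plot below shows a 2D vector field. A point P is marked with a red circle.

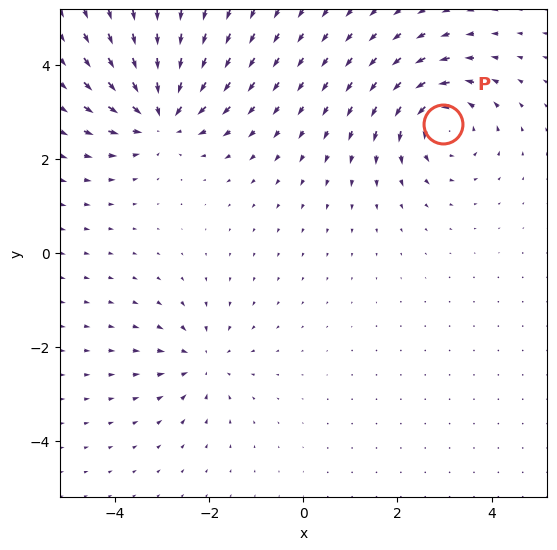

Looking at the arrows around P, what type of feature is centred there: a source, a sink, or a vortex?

At P (3.0, 2.7) the arrows circulate counterclockwise. Divergence ≈0, curl about +5 — near-zero divergence with nonzero curl is a vortex.

vortex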